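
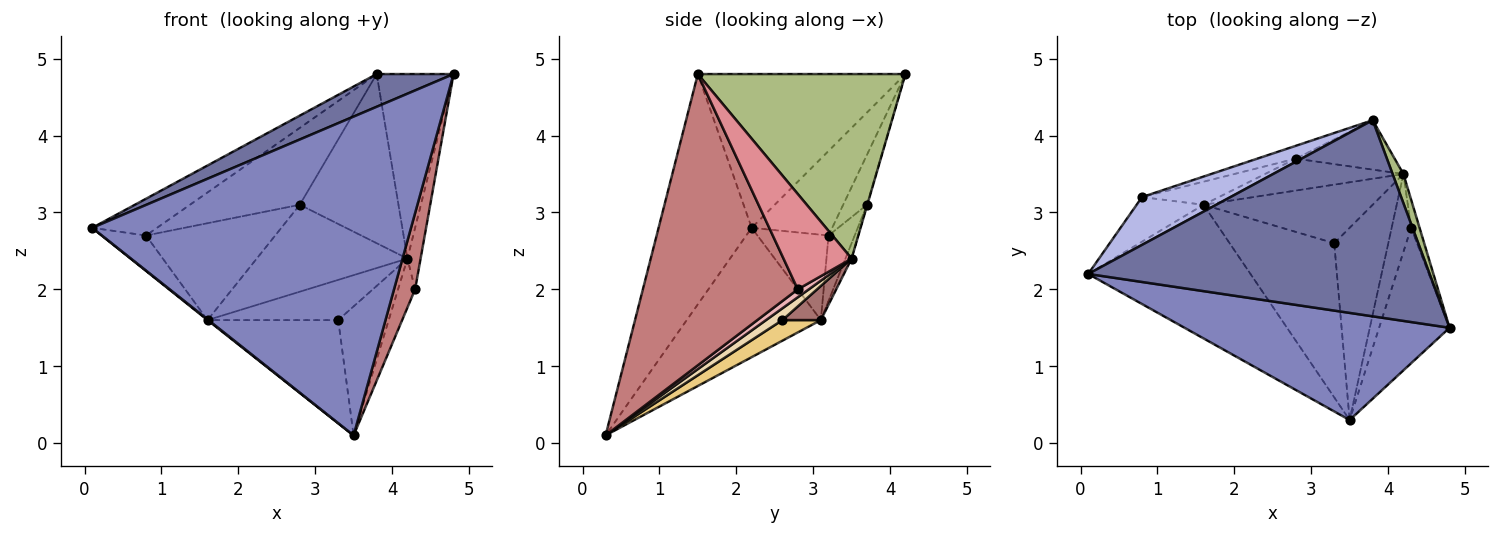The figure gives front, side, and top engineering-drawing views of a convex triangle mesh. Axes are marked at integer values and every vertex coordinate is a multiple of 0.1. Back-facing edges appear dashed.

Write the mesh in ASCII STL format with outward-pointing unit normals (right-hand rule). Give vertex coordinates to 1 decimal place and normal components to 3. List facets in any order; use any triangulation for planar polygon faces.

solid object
 facet normal -0.406 -0.150 0.901
  outer loop
   vertex 3.8 4.2 4.8
   vertex 0.1 2.2 2.8
   vertex 4.8 1.5 4.8
  endloop
 endfacet
 facet normal -0.267 -0.914 0.307
  outer loop
   vertex 3.5 0.3 0.1
   vertex 4.8 1.5 4.8
   vertex 0.1 2.2 2.8
  endloop
 endfacet
 facet normal -0.623 -0.004 -0.782
  outer loop
   vertex 1.6 3.1 1.6
   vertex 3.5 0.3 0.1
   vertex 0.1 2.2 2.8
  endloop
 endfacet
 facet normal -0.604 0.486 0.632
  outer loop
   vertex 0.8 3.2 2.7
   vertex 0.1 2.2 2.8
   vertex 3.8 4.2 4.8
  endloop
 endfacet
 facet normal -0.707 0.439 -0.554
  outer loop
   vertex 0.8 3.2 2.7
   vertex 1.6 3.1 1.6
   vertex 0.1 2.2 2.8
  endloop
 endfacet
 facet normal 0.936 0.347 0.055
  outer loop
   vertex 4.2 3.5 2.4
   vertex 3.8 4.2 4.8
   vertex 4.8 1.5 4.8
  endloop
 endfacet
 facet normal -0.003 0.960 -0.280
  outer loop
   vertex 2.8 3.7 3.1
   vertex 3.8 4.2 4.8
   vertex 4.2 3.5 2.4
  endloop
 endfacet
 facet normal -0.038 0.938 -0.345
  outer loop
   vertex 2.8 3.7 3.1
   vertex 4.2 3.5 2.4
   vertex 1.6 3.1 1.6
  endloop
 endfacet
 facet normal -0.209 0.965 -0.161
  outer loop
   vertex 2.8 3.7 3.1
   vertex 0.8 3.2 2.7
   vertex 3.8 4.2 4.8
  endloop
 endfacet
 facet normal -0.193 0.954 -0.227
  outer loop
   vertex 2.8 3.7 3.1
   vertex 1.6 3.1 1.6
   vertex 0.8 3.2 2.7
  endloop
 endfacet
 facet normal 0.161 0.549 -0.820
  outer loop
   vertex 3.3 2.6 1.6
   vertex 3.5 0.3 0.1
   vertex 1.6 3.1 1.6
  endloop
 endfacet
 facet normal 0.178 0.548 -0.817
  outer loop
   vertex 3.3 2.6 1.6
   vertex 4.2 3.5 2.4
   vertex 3.5 0.3 0.1
  endloop
 endfacet
 facet normal 0.164 0.558 -0.813
  outer loop
   vertex 3.3 2.6 1.6
   vertex 1.6 3.1 1.6
   vertex 4.2 3.5 2.4
  endloop
 endfacet
 facet normal 0.964 -0.131 -0.233
  outer loop
   vertex 4.3 2.8 2.0
   vertex 4.8 1.5 4.8
   vertex 3.5 0.3 0.1
  endloop
 endfacet
 facet normal 0.978 0.189 -0.087
  outer loop
   vertex 4.3 2.8 2.0
   vertex 4.2 3.5 2.4
   vertex 4.8 1.5 4.8
  endloop
 endfacet
 facet normal 0.326 0.504 -0.800
  outer loop
   vertex 4.3 2.8 2.0
   vertex 3.5 0.3 0.1
   vertex 4.2 3.5 2.4
  endloop
 endfacet
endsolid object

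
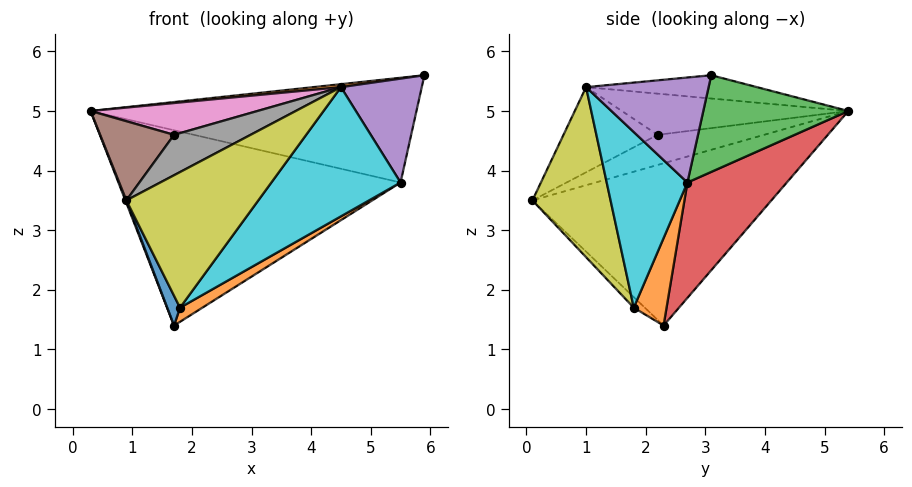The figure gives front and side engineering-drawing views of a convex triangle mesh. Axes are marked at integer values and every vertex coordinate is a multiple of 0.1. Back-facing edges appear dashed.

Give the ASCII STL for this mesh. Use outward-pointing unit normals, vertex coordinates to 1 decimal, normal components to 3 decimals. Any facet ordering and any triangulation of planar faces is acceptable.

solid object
 facet normal -0.933 -0.004 -0.360
  outer loop
   vertex 1.7 2.3 1.4
   vertex 0.9 0.1 3.5
   vertex 0.3 5.4 5.0
  endloop
 endfacet
 facet normal -0.114 -0.019 0.993
  outer loop
   vertex 4.5 1.0 5.4
   vertex 5.9 3.1 5.6
   vertex 0.3 5.4 5.0
  endloop
 endfacet
 facet normal 0.390 0.877 -0.282
  outer loop
   vertex 5.5 2.7 3.8
   vertex 0.3 5.4 5.0
   vertex 5.9 3.1 5.6
  endloop
 endfacet
 facet normal 0.274 0.779 -0.564
  outer loop
   vertex 5.5 2.7 3.8
   vertex 1.7 2.3 1.4
   vertex 0.3 5.4 5.0
  endloop
 endfacet
 facet normal 0.833 -0.549 -0.063
  outer loop
   vertex 5.5 2.7 3.8
   vertex 5.9 3.1 5.6
   vertex 4.5 1.0 5.4
  endloop
 endfacet
 facet normal -0.419 -0.291 0.860
  outer loop
   vertex 1.7 2.2 4.6
   vertex 0.3 5.4 5.0
   vertex 0.9 0.1 3.5
  endloop
 endfacet
 facet normal -0.371 -0.273 0.888
  outer loop
   vertex 1.7 2.2 4.6
   vertex 4.5 1.0 5.4
   vertex 0.3 5.4 5.0
  endloop
 endfacet
 facet normal -0.382 -0.311 0.871
  outer loop
   vertex 1.7 2.2 4.6
   vertex 0.9 0.1 3.5
   vertex 4.5 1.0 5.4
  endloop
 endfacet
 facet normal 0.445 -0.751 -0.487
  outer loop
   vertex 1.8 1.8 1.7
   vertex 4.5 1.0 5.4
   vertex 0.9 0.1 3.5
  endloop
 endfacet
 facet normal 0.460 -0.737 -0.495
  outer loop
   vertex 1.8 1.8 1.7
   vertex 5.5 2.7 3.8
   vertex 4.5 1.0 5.4
  endloop
 endfacet
 facet normal -0.454 -0.523 -0.721
  outer loop
   vertex 1.8 1.8 1.7
   vertex 0.9 0.1 3.5
   vertex 1.7 2.3 1.4
  endloop
 endfacet
 facet normal 0.525 -0.358 -0.772
  outer loop
   vertex 1.8 1.8 1.7
   vertex 1.7 2.3 1.4
   vertex 5.5 2.7 3.8
  endloop
 endfacet
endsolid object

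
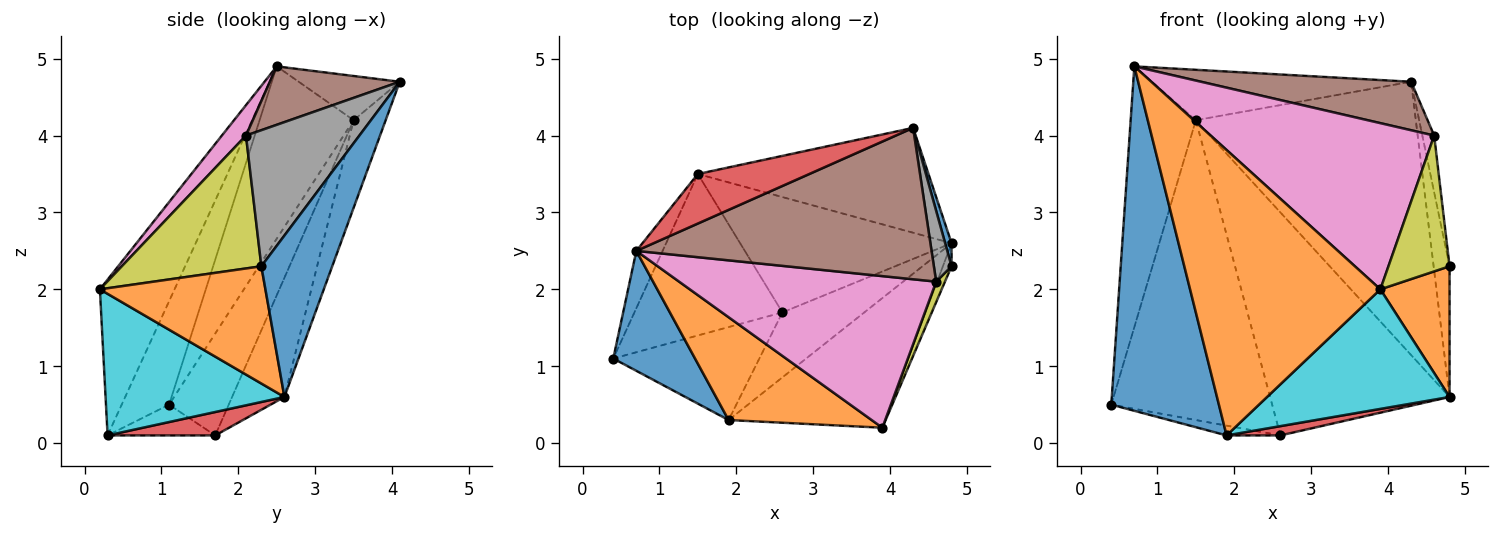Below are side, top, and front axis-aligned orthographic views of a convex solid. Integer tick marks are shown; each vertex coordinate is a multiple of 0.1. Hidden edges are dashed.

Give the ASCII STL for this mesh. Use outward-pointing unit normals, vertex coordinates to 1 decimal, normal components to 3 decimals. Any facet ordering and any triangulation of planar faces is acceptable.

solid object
 facet normal 0.975 0.219 0.039
  outer loop
   vertex 4.8 2.6 0.6
   vertex 4.3 4.1 4.7
   vertex 4.8 2.3 2.3
  endloop
 endfacet
 facet normal 0.920 -0.385 -0.068
  outer loop
   vertex 4.8 2.6 0.6
   vertex 4.8 2.3 2.3
   vertex 3.9 0.2 2.0
  endloop
 endfacet
 facet normal -0.815 0.565 -0.124
  outer loop
   vertex 1.5 3.5 4.2
   vertex 0.4 1.1 0.5
   vertex 0.7 2.5 4.9
  endloop
 endfacet
 facet normal -0.268 0.687 0.675
  outer loop
   vertex 1.5 3.5 4.2
   vertex 0.7 2.5 4.9
   vertex 4.3 4.1 4.7
  endloop
 endfacet
 facet normal -0.135 0.925 -0.355
  outer loop
   vertex 1.5 3.5 4.2
   vertex 4.3 4.1 4.7
   vertex 4.8 2.6 0.6
  endloop
 endfacet
 facet normal 0.185 -0.300 0.936
  outer loop
   vertex 4.6 2.1 4.0
   vertex 4.3 4.1 4.7
   vertex 0.7 2.5 4.9
  endloop
 endfacet
 facet normal 0.079 -0.736 0.672
  outer loop
   vertex 4.6 2.1 4.0
   vertex 0.7 2.5 4.9
   vertex 3.9 0.2 2.0
  endloop
 endfacet
 facet normal 0.986 0.103 0.128
  outer loop
   vertex 4.6 2.1 4.0
   vertex 4.8 2.3 2.3
   vertex 4.3 4.1 4.7
  endloop
 endfacet
 facet normal 0.914 -0.400 0.060
  outer loop
   vertex 4.6 2.1 4.0
   vertex 3.9 0.2 2.0
   vertex 4.8 2.3 2.3
  endloop
 endfacet
 facet normal 0.553 -0.565 -0.612
  outer loop
   vertex 1.9 0.3 0.1
   vertex 4.8 2.6 0.6
   vertex 3.9 0.2 2.0
  endloop
 endfacet
 facet normal -0.384 -0.872 0.304
  outer loop
   vertex 1.9 0.3 0.1
   vertex 0.7 2.5 4.9
   vertex 0.4 1.1 0.5
  endloop
 endfacet
 facet normal -0.346 -0.883 0.318
  outer loop
   vertex 1.9 0.3 0.1
   vertex 3.9 0.2 2.0
   vertex 0.7 2.5 4.9
  endloop
 endfacet
 facet normal -0.205 0.102 -0.973
  outer loop
   vertex 2.6 1.7 0.1
   vertex 1.9 0.3 0.1
   vertex 0.4 1.1 0.5
  endloop
 endfacet
 facet normal 0.272 -0.136 -0.953
  outer loop
   vertex 2.6 1.7 0.1
   vertex 4.8 2.6 0.6
   vertex 1.9 0.3 0.1
  endloop
 endfacet
 facet normal -0.310 0.837 -0.451
  outer loop
   vertex 2.6 1.7 0.1
   vertex 0.4 1.1 0.5
   vertex 1.5 3.5 4.2
  endloop
 endfacet
 facet normal -0.251 0.860 -0.445
  outer loop
   vertex 2.6 1.7 0.1
   vertex 1.5 3.5 4.2
   vertex 4.8 2.6 0.6
  endloop
 endfacet
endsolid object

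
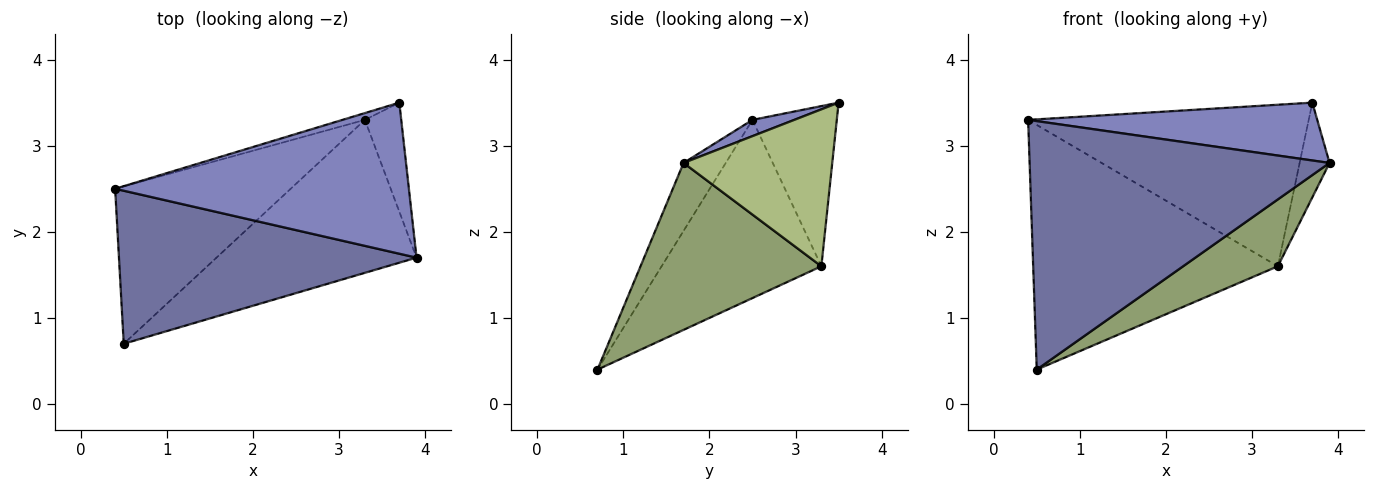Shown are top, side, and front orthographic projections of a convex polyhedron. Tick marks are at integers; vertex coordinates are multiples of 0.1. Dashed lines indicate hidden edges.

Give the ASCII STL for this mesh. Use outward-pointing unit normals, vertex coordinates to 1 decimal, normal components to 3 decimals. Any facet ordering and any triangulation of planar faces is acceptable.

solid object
 facet normal -0.119 -0.845 0.521
  outer loop
   vertex 0.5 0.7 0.4
   vertex 3.9 1.7 2.8
   vertex 0.4 2.5 3.3
  endloop
 endfacet
 facet normal 0.052 -0.357 0.933
  outer loop
   vertex 3.7 3.5 3.5
   vertex 0.4 2.5 3.3
   vertex 3.9 1.7 2.8
  endloop
 endfacet
 facet normal -0.481 0.737 -0.474
  outer loop
   vertex 3.3 3.3 1.6
   vertex 0.5 0.7 0.4
   vertex 0.4 2.5 3.3
  endloop
 endfacet
 facet normal -0.288 0.957 -0.040
  outer loop
   vertex 3.3 3.3 1.6
   vertex 0.4 2.5 3.3
   vertex 3.7 3.5 3.5
  endloop
 endfacet
 facet normal 0.607 -0.318 -0.728
  outer loop
   vertex 3.3 3.3 1.6
   vertex 3.9 1.7 2.8
   vertex 0.5 0.7 0.4
  endloop
 endfacet
 facet normal 0.956 0.192 -0.222
  outer loop
   vertex 3.3 3.3 1.6
   vertex 3.7 3.5 3.5
   vertex 3.9 1.7 2.8
  endloop
 endfacet
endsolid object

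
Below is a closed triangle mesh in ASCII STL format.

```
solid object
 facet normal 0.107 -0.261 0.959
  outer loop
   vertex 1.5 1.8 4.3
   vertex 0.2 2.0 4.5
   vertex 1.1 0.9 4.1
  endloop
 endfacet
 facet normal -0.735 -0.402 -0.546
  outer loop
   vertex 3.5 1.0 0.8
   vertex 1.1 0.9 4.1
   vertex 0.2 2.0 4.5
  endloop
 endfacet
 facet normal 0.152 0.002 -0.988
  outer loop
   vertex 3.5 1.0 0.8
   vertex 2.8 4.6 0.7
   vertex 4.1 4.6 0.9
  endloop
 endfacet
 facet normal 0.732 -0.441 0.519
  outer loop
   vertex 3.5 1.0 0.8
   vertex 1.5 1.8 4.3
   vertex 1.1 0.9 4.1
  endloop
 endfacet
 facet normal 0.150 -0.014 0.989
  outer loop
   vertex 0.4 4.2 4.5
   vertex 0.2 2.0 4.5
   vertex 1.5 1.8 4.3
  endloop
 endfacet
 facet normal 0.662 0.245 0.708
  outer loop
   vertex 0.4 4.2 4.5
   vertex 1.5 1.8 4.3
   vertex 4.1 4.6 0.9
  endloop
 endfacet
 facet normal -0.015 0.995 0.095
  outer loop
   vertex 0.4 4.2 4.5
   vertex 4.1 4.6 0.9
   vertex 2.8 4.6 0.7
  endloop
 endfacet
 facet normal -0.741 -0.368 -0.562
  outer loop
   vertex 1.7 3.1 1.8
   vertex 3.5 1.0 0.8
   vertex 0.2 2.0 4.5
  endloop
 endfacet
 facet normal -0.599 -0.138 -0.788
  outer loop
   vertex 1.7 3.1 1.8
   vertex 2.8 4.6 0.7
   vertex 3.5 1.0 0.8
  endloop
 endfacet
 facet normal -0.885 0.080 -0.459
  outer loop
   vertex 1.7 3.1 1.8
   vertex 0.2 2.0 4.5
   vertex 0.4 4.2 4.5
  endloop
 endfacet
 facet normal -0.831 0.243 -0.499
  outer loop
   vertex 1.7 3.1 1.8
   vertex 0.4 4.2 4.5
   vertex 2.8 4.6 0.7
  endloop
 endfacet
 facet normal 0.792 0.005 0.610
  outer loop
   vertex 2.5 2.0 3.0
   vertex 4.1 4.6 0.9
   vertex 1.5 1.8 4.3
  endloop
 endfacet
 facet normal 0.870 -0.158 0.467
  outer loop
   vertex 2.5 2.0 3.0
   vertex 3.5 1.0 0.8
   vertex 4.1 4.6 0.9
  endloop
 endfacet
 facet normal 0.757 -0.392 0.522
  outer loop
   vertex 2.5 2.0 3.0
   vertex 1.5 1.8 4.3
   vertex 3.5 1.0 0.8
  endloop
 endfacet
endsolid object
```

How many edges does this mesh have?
21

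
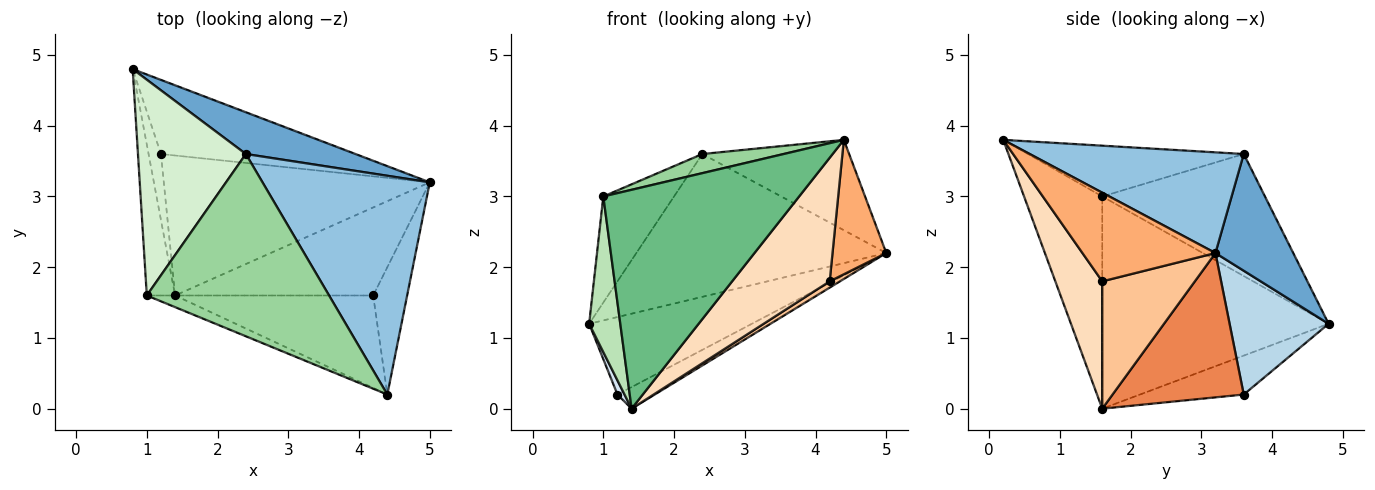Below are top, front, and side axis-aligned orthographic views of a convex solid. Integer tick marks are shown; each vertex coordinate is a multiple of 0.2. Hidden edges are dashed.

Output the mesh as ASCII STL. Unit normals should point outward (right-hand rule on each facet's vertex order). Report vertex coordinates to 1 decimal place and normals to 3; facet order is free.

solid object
 facet normal 0.286 0.920 0.269
  outer loop
   vertex 2.4 3.6 3.6
   vertex 5.0 3.2 2.2
   vertex 0.8 4.8 1.2
  endloop
 endfacet
 facet normal 0.486 0.334 0.808
  outer loop
   vertex 2.4 3.6 3.6
   vertex 4.4 0.2 3.8
   vertex 5.0 3.2 2.2
  endloop
 endfacet
 facet normal 0.403 0.661 -0.633
  outer loop
   vertex 1.2 3.6 0.2
   vertex 0.8 4.8 1.2
   vertex 5.0 3.2 2.2
  endloop
 endfacet
 facet normal -0.951 -0.065 -0.303
  outer loop
   vertex 1.2 3.6 0.2
   vertex 1.4 1.6 0.0
   vertex 0.8 4.8 1.2
  endloop
 endfacet
 facet normal 0.473 0.134 -0.871
  outer loop
   vertex 1.2 3.6 0.2
   vertex 5.0 3.2 2.2
   vertex 1.4 1.6 0.0
  endloop
 endfacet
 facet normal 0.874 -0.353 -0.335
  outer loop
   vertex 4.2 1.6 1.8
   vertex 5.0 3.2 2.2
   vertex 4.4 0.2 3.8
  endloop
 endfacet
 facet normal 0.540 -0.060 -0.840
  outer loop
   vertex 4.2 1.6 1.8
   vertex 1.4 1.6 0.0
   vertex 5.0 3.2 2.2
  endloop
 endfacet
 facet normal 0.359 -0.747 -0.559
  outer loop
   vertex 4.2 1.6 1.8
   vertex 4.4 0.2 3.8
   vertex 1.4 1.6 0.0
  endloop
 endfacet
 facet normal -0.370 -0.928 -0.049
  outer loop
   vertex 1.0 1.6 3.0
   vertex 1.4 1.6 0.0
   vertex 4.4 0.2 3.8
  endloop
 endfacet
 facet normal -0.267 -0.101 0.958
  outer loop
   vertex 1.0 1.6 3.0
   vertex 4.4 0.2 3.8
   vertex 2.4 3.6 3.6
  endloop
 endfacet
 facet normal -0.982 -0.135 -0.131
  outer loop
   vertex 1.0 1.6 3.0
   vertex 0.8 4.8 1.2
   vertex 1.4 1.6 0.0
  endloop
 endfacet
 facet normal -0.712 0.310 0.630
  outer loop
   vertex 1.0 1.6 3.0
   vertex 2.4 3.6 3.6
   vertex 0.8 4.8 1.2
  endloop
 endfacet
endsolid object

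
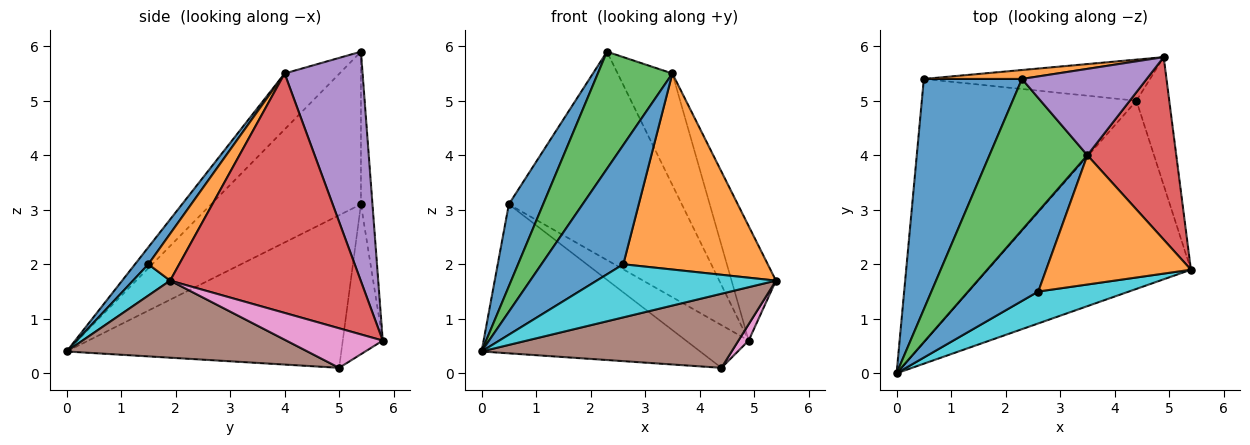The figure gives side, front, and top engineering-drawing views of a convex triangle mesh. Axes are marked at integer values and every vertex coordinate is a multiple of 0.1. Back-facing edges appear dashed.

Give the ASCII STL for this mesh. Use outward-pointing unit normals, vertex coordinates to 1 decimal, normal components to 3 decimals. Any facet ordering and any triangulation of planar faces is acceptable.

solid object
 facet normal -0.826 -0.189 0.531
  outer loop
   vertex 0.5 5.4 3.1
   vertex 0.0 0.0 0.4
   vertex 2.3 5.4 5.9
  endloop
 endfacet
 facet normal -0.066 0.997 0.043
  outer loop
   vertex 0.5 5.4 3.1
   vertex 2.3 5.4 5.9
   vertex 4.9 5.8 0.6
  endloop
 endfacet
 facet normal -0.411 -0.558 0.720
  outer loop
   vertex 3.5 4.0 5.5
   vertex 2.3 5.4 5.9
   vertex 0.0 0.0 0.4
  endloop
 endfacet
 facet normal 0.916 0.213 0.340
  outer loop
   vertex 3.5 4.0 5.5
   vertex 5.4 1.9 1.7
   vertex 4.9 5.8 0.6
  endloop
 endfacet
 facet normal 0.748 0.525 0.406
  outer loop
   vertex 3.5 4.0 5.5
   vertex 4.9 5.8 0.6
   vertex 2.3 5.4 5.9
  endloop
 endfacet
 facet normal 0.333 -0.346 -0.877
  outer loop
   vertex 4.4 5.0 0.1
   vertex 5.4 1.9 1.7
   vertex 0.0 0.0 0.4
  endloop
 endfacet
 facet normal 0.767 -0.081 -0.637
  outer loop
   vertex 4.4 5.0 0.1
   vertex 4.9 5.8 0.6
   vertex 5.4 1.9 1.7
  endloop
 endfacet
 facet normal -0.526 0.419 -0.740
  outer loop
   vertex 4.4 5.0 0.1
   vertex 0.0 0.0 0.4
   vertex 0.5 5.4 3.1
  endloop
 endfacet
 facet normal -0.418 0.655 -0.630
  outer loop
   vertex 4.4 5.0 0.1
   vertex 0.5 5.4 3.1
   vertex 4.9 5.8 0.6
  endloop
 endfacet
 facet normal 0.175 -0.844 0.507
  outer loop
   vertex 2.6 1.5 2.0
   vertex 0.0 0.0 0.4
   vertex 5.4 1.9 1.7
  endloop
 endfacet
 facet normal 0.134 -0.822 0.553
  outer loop
   vertex 2.6 1.5 2.0
   vertex 3.5 4.0 5.5
   vertex 0.0 0.0 0.4
  endloop
 endfacet
 facet normal 0.175 -0.822 0.542
  outer loop
   vertex 2.6 1.5 2.0
   vertex 5.4 1.9 1.7
   vertex 3.5 4.0 5.5
  endloop
 endfacet
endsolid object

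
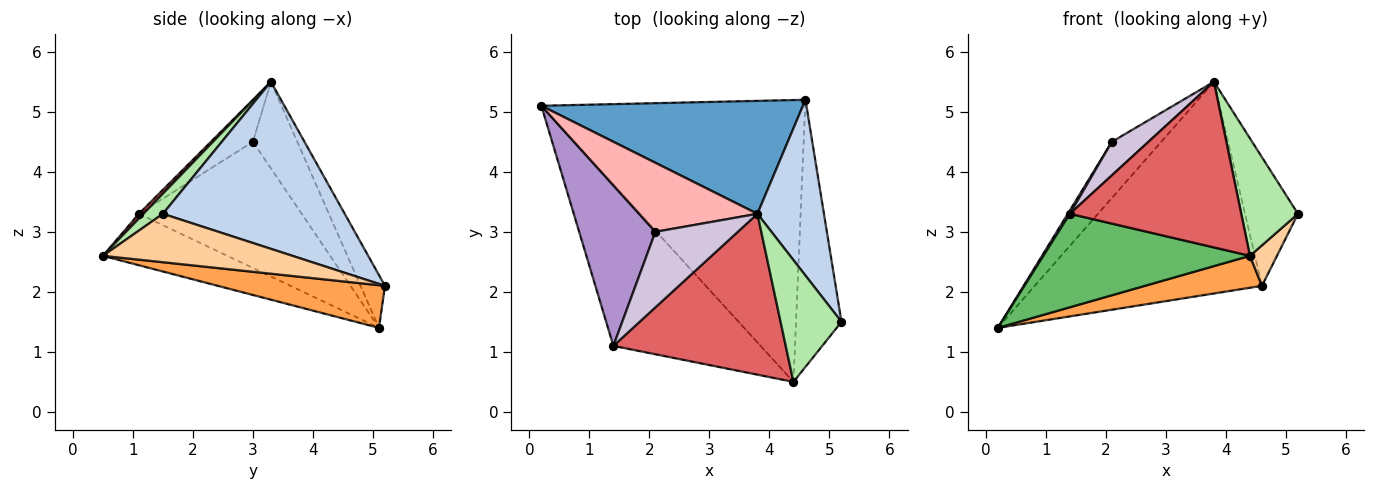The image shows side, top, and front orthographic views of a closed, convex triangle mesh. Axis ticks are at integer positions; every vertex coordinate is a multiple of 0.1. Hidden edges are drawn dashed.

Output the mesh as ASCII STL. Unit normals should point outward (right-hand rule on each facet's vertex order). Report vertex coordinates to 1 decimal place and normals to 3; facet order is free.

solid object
 facet normal -0.095 0.878 0.469
  outer loop
   vertex 3.8 3.3 5.5
   vertex 4.6 5.2 2.1
   vertex 0.2 5.1 1.4
  endloop
 endfacet
 facet normal 0.897 0.261 0.357
  outer loop
   vertex 3.8 3.3 5.5
   vertex 5.2 1.5 3.3
   vertex 4.6 5.2 2.1
  endloop
 endfacet
 facet normal 0.159 -0.111 -0.981
  outer loop
   vertex 4.4 0.5 2.6
   vertex 0.2 5.1 1.4
   vertex 4.6 5.2 2.1
  endloop
 endfacet
 facet normal 0.725 -0.103 -0.681
  outer loop
   vertex 4.4 0.5 2.6
   vertex 4.6 5.2 2.1
   vertex 5.2 1.5 3.3
  endloop
 endfacet
 facet normal -0.289 -0.480 -0.828
  outer loop
   vertex 4.4 0.5 2.6
   vertex 1.4 1.1 3.3
   vertex 0.2 5.1 1.4
  endloop
 endfacet
 facet normal 0.232 -0.675 0.700
  outer loop
   vertex 4.4 0.5 2.6
   vertex 5.2 1.5 3.3
   vertex 3.8 3.3 5.5
  endloop
 endfacet
 facet normal 0.019 -0.717 0.697
  outer loop
   vertex 4.4 0.5 2.6
   vertex 3.8 3.3 5.5
   vertex 1.4 1.1 3.3
  endloop
 endfacet
 facet normal -0.494 0.549 0.674
  outer loop
   vertex 2.1 3.0 4.5
   vertex 3.8 3.3 5.5
   vertex 0.2 5.1 1.4
  endloop
 endfacet
 facet normal -0.856 -0.011 0.517
  outer loop
   vertex 2.1 3.0 4.5
   vertex 0.2 5.1 1.4
   vertex 1.4 1.1 3.3
  endloop
 endfacet
 facet normal -0.422 -0.368 0.828
  outer loop
   vertex 2.1 3.0 4.5
   vertex 1.4 1.1 3.3
   vertex 3.8 3.3 5.5
  endloop
 endfacet
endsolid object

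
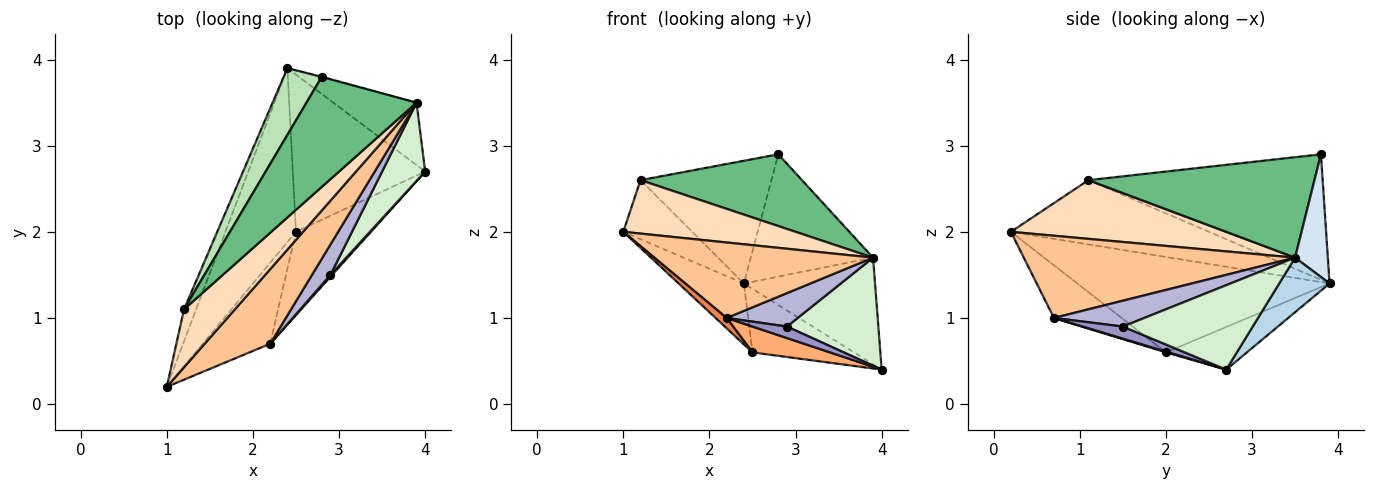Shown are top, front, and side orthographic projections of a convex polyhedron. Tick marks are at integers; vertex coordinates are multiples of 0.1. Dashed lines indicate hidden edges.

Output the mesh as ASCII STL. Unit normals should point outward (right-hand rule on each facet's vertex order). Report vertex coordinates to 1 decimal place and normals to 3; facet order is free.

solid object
 facet normal -0.787 0.204 -0.582
  outer loop
   vertex 2.5 2.0 0.6
   vertex 1.0 0.2 2.0
   vertex 2.4 3.9 1.4
  endloop
 endfacet
 facet normal -0.286 0.359 -0.888
  outer loop
   vertex 2.5 2.0 0.6
   vertex 2.4 3.9 1.4
   vertex 4.0 2.7 0.4
  endloop
 endfacet
 facet normal 0.314 0.819 -0.480
  outer loop
   vertex 3.9 3.5 1.7
   vertex 4.0 2.7 0.4
   vertex 2.4 3.9 1.4
  endloop
 endfacet
 facet normal 0.259 0.966 -0.005
  outer loop
   vertex 3.9 3.5 1.7
   vertex 2.4 3.9 1.4
   vertex 2.8 3.8 2.9
  endloop
 endfacet
 facet normal -0.612 -0.100 -0.784
  outer loop
   vertex 2.2 0.7 1.0
   vertex 1.0 0.2 2.0
   vertex 2.5 2.0 0.6
  endloop
 endfacet
 facet normal 0.011 -0.296 -0.955
  outer loop
   vertex 2.2 0.7 1.0
   vertex 2.5 2.0 0.6
   vertex 4.0 2.7 0.4
  endloop
 endfacet
 facet normal 0.662 -0.533 0.527
  outer loop
   vertex 2.2 0.7 1.0
   vertex 3.9 3.5 1.7
   vertex 1.0 0.2 2.0
  endloop
 endfacet
 facet normal 0.647 -0.517 0.560
  outer loop
   vertex 1.2 1.1 2.6
   vertex 1.0 0.2 2.0
   vertex 3.9 3.5 1.7
  endloop
 endfacet
 facet normal 0.607 -0.434 0.665
  outer loop
   vertex 1.2 1.1 2.6
   vertex 3.9 3.5 1.7
   vertex 2.8 3.8 2.9
  endloop
 endfacet
 facet normal -0.930 0.323 -0.175
  outer loop
   vertex 1.2 1.1 2.6
   vertex 2.4 3.9 1.4
   vertex 1.0 0.2 2.0
  endloop
 endfacet
 facet normal -0.844 0.472 0.256
  outer loop
   vertex 1.2 1.1 2.6
   vertex 2.8 3.8 2.9
   vertex 2.4 3.9 1.4
  endloop
 endfacet
 facet normal 0.755 -0.531 0.385
  outer loop
   vertex 2.9 1.5 0.9
   vertex 4.0 2.7 0.4
   vertex 3.9 3.5 1.7
  endloop
 endfacet
 facet normal 0.755 -0.647 0.108
  outer loop
   vertex 2.9 1.5 0.9
   vertex 2.2 0.7 1.0
   vertex 4.0 2.7 0.4
  endloop
 endfacet
 facet normal 0.686 -0.539 0.490
  outer loop
   vertex 2.9 1.5 0.9
   vertex 3.9 3.5 1.7
   vertex 2.2 0.7 1.0
  endloop
 endfacet
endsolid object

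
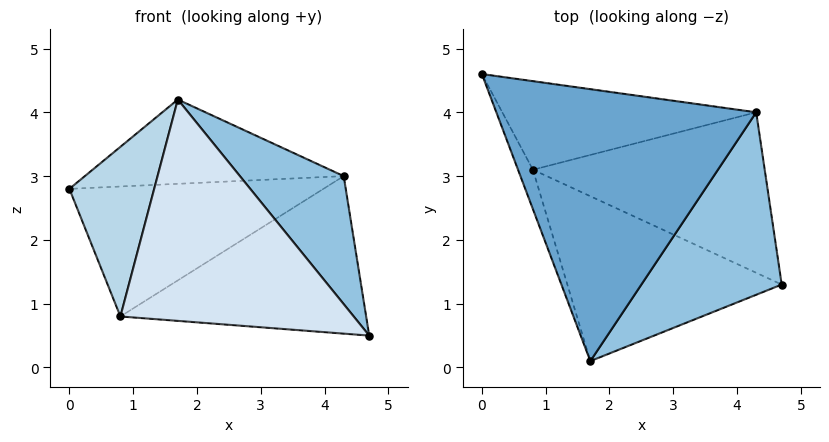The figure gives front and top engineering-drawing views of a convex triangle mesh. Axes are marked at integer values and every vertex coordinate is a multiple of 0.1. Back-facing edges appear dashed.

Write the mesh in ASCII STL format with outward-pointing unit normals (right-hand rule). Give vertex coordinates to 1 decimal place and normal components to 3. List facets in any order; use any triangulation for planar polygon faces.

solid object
 facet normal -0.003 0.296 0.955
  outer loop
   vertex 4.3 4.0 3.0
   vertex 0.0 4.6 2.8
   vertex 1.7 0.1 4.2
  endloop
 endfacet
 facet normal 0.778 -0.361 0.514
  outer loop
   vertex 4.3 4.0 3.0
   vertex 1.7 0.1 4.2
   vertex 4.7 1.3 0.5
  endloop
 endfacet
 facet normal -0.923 -0.376 -0.087
  outer loop
   vertex 0.8 3.1 0.8
   vertex 1.7 0.1 4.2
   vertex 0.0 4.6 2.8
  endloop
 endfacet
 facet normal -0.384 -0.740 -0.552
  outer loop
   vertex 0.8 3.1 0.8
   vertex 4.7 1.3 0.5
   vertex 1.7 0.1 4.2
  endloop
 endfacet
 facet normal 0.140 0.818 -0.558
  outer loop
   vertex 0.8 3.1 0.8
   vertex 0.0 4.6 2.8
   vertex 4.3 4.0 3.0
  endloop
 endfacet
 facet normal 0.259 0.677 -0.689
  outer loop
   vertex 0.8 3.1 0.8
   vertex 4.3 4.0 3.0
   vertex 4.7 1.3 0.5
  endloop
 endfacet
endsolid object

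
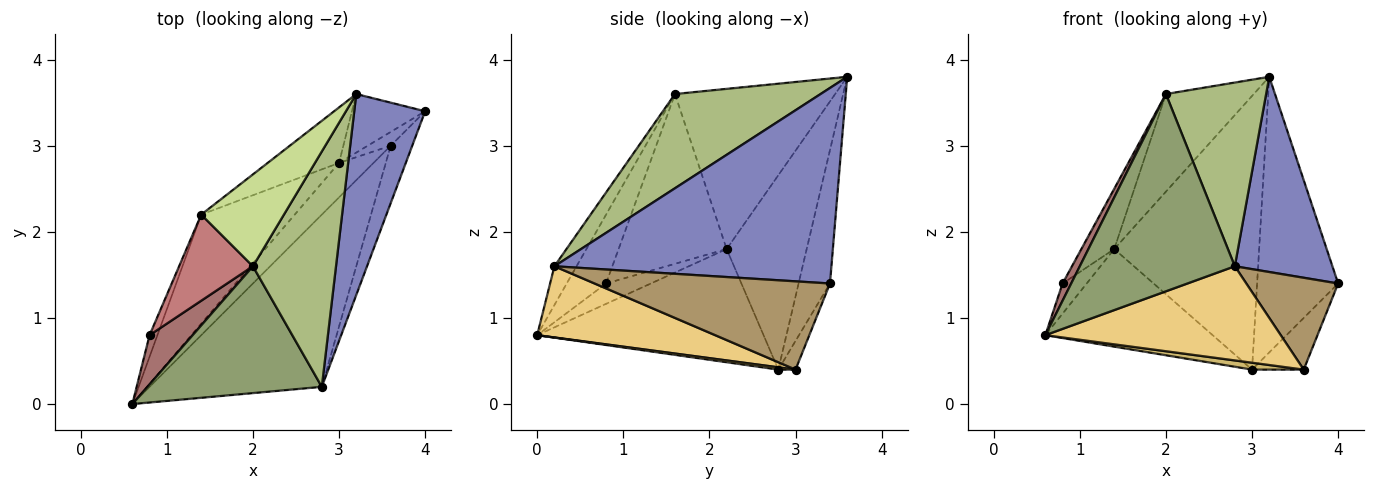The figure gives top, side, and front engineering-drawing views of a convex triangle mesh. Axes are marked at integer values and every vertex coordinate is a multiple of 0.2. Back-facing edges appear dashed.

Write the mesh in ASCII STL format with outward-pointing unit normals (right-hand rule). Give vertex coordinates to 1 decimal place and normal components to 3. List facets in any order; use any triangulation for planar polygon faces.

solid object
 facet normal -0.354 0.915 -0.194
  outer loop
   vertex 3.0 2.8 0.4
   vertex 3.2 3.6 3.8
   vertex 4.0 3.4 1.4
  endloop
 endfacet
 facet normal 0.892 -0.314 0.324
  outer loop
   vertex 2.8 0.2 1.6
   vertex 4.0 3.4 1.4
   vertex 3.2 3.6 3.8
  endloop
 endfacet
 facet normal -0.670 0.495 -0.553
  outer loop
   vertex 1.4 2.2 1.8
   vertex 3.0 2.8 0.4
   vertex 0.6 0.0 0.8
  endloop
 endfacet
 facet normal -0.476 0.862 -0.175
  outer loop
   vertex 1.4 2.2 1.8
   vertex 3.2 3.6 3.8
   vertex 3.0 2.8 0.4
  endloop
 endfacet
 facet normal -0.119 -0.835 0.537
  outer loop
   vertex 2.0 1.6 3.6
   vertex 0.6 0.0 0.8
   vertex 2.8 0.2 1.6
  endloop
 endfacet
 facet normal 0.667 -0.459 0.588
  outer loop
   vertex 2.0 1.6 3.6
   vertex 2.8 0.2 1.6
   vertex 3.2 3.6 3.8
  endloop
 endfacet
 facet normal -0.799 0.438 0.412
  outer loop
   vertex 2.0 1.6 3.6
   vertex 3.2 3.6 3.8
   vertex 1.4 2.2 1.8
  endloop
 endfacet
 facet normal -0.307 0.920 -0.245
  outer loop
   vertex 3.6 3.0 0.4
   vertex 3.0 2.8 0.4
   vertex 4.0 3.4 1.4
  endloop
 endfacet
 facet normal 0.908 -0.355 -0.222
  outer loop
   vertex 3.6 3.0 0.4
   vertex 4.0 3.4 1.4
   vertex 2.8 0.2 1.6
  endloop
 endfacet
 facet normal 0.065 -0.196 -0.978
  outer loop
   vertex 3.6 3.0 0.4
   vertex 0.6 0.0 0.8
   vertex 3.0 2.8 0.4
  endloop
 endfacet
 facet normal 0.341 -0.451 -0.825
  outer loop
   vertex 3.6 3.0 0.4
   vertex 2.8 0.2 1.6
   vertex 0.6 0.0 0.8
  endloop
 endfacet
 facet normal -0.834 0.449 -0.321
  outer loop
   vertex 0.8 0.8 1.4
   vertex 1.4 2.2 1.8
   vertex 0.6 0.0 0.8
  endloop
 endfacet
 facet normal -0.834 -0.182 0.521
  outer loop
   vertex 0.8 0.8 1.4
   vertex 0.6 0.0 0.8
   vertex 2.0 1.6 3.6
  endloop
 endfacet
 facet normal -0.883 0.269 0.384
  outer loop
   vertex 0.8 0.8 1.4
   vertex 2.0 1.6 3.6
   vertex 1.4 2.2 1.8
  endloop
 endfacet
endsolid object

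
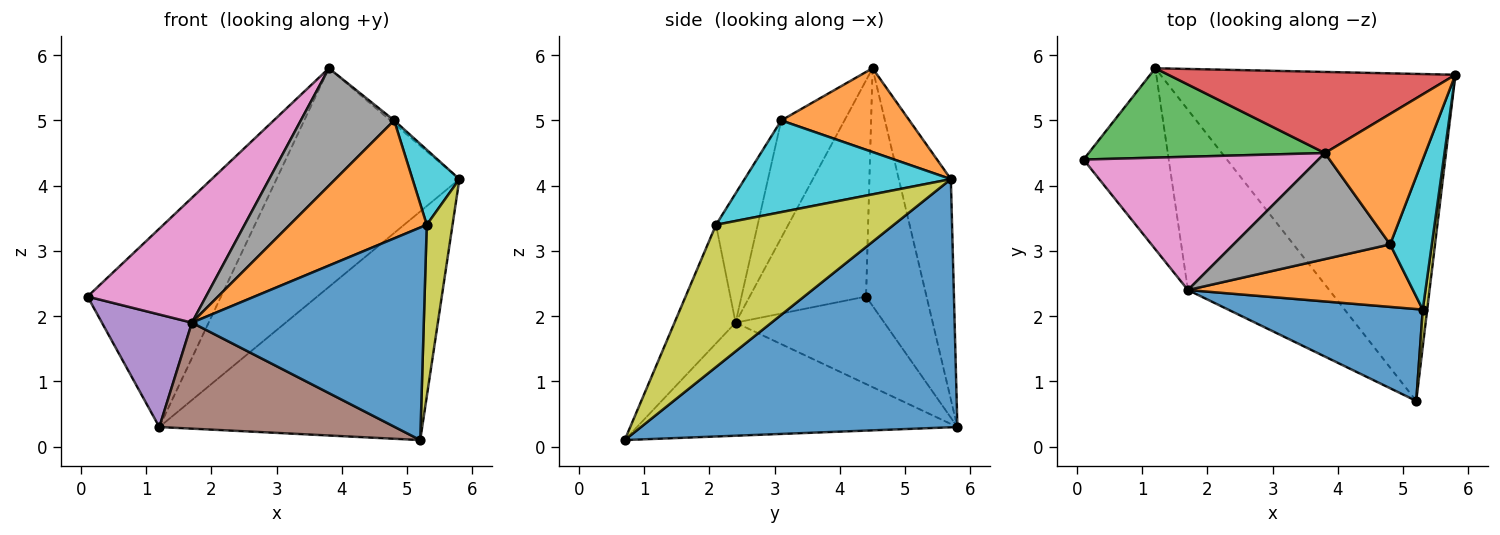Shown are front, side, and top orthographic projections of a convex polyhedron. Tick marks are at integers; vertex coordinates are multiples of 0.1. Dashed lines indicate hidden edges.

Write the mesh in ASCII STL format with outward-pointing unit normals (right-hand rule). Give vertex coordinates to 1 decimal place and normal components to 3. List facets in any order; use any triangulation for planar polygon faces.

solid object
 facet normal 0.568 0.472 -0.675
  outer loop
   vertex 1.2 5.8 0.3
   vertex 5.8 5.7 4.1
   vertex 5.2 0.7 0.1
  endloop
 endfacet
 facet normal 0.641 0.019 0.767
  outer loop
   vertex 3.8 4.5 5.8
   vertex 4.8 3.1 5.0
   vertex 5.8 5.7 4.1
  endloop
 endfacet
 facet normal -0.382 0.843 0.380
  outer loop
   vertex 3.8 4.5 5.8
   vertex 1.2 5.8 0.3
   vertex 0.1 4.4 2.3
  endloop
 endfacet
 facet normal -0.258 0.906 0.336
  outer loop
   vertex 3.8 4.5 5.8
   vertex 5.8 5.7 4.1
   vertex 1.2 5.8 0.3
  endloop
 endfacet
 facet normal -0.657 -0.398 -0.640
  outer loop
   vertex 1.7 2.4 1.9
   vertex 0.1 4.4 2.3
   vertex 1.2 5.8 0.3
  endloop
 endfacet
 facet normal -0.568 -0.417 -0.710
  outer loop
   vertex 1.7 2.4 1.9
   vertex 1.2 5.8 0.3
   vertex 5.2 0.7 0.1
  endloop
 endfacet
 facet normal -0.558 -0.567 0.606
  outer loop
   vertex 1.7 2.4 1.9
   vertex 3.8 4.5 5.8
   vertex 0.1 4.4 2.3
  endloop
 endfacet
 facet normal -0.449 -0.663 0.599
  outer loop
   vertex 1.7 2.4 1.9
   vertex 4.8 3.1 5.0
   vertex 3.8 4.5 5.8
  endloop
 endfacet
 facet normal 0.989 -0.143 0.031
  outer loop
   vertex 5.3 2.1 3.4
   vertex 5.2 0.7 0.1
   vertex 5.8 5.7 4.1
  endloop
 endfacet
 facet normal 0.891 -0.203 0.405
  outer loop
   vertex 5.3 2.1 3.4
   vertex 5.8 5.7 4.1
   vertex 4.8 3.1 5.0
  endloop
 endfacet
 facet normal -0.235 -0.892 0.386
  outer loop
   vertex 5.3 2.1 3.4
   vertex 1.7 2.4 1.9
   vertex 5.2 0.7 0.1
  endloop
 endfacet
 facet normal -0.260 -0.853 0.452
  outer loop
   vertex 5.3 2.1 3.4
   vertex 4.8 3.1 5.0
   vertex 1.7 2.4 1.9
  endloop
 endfacet
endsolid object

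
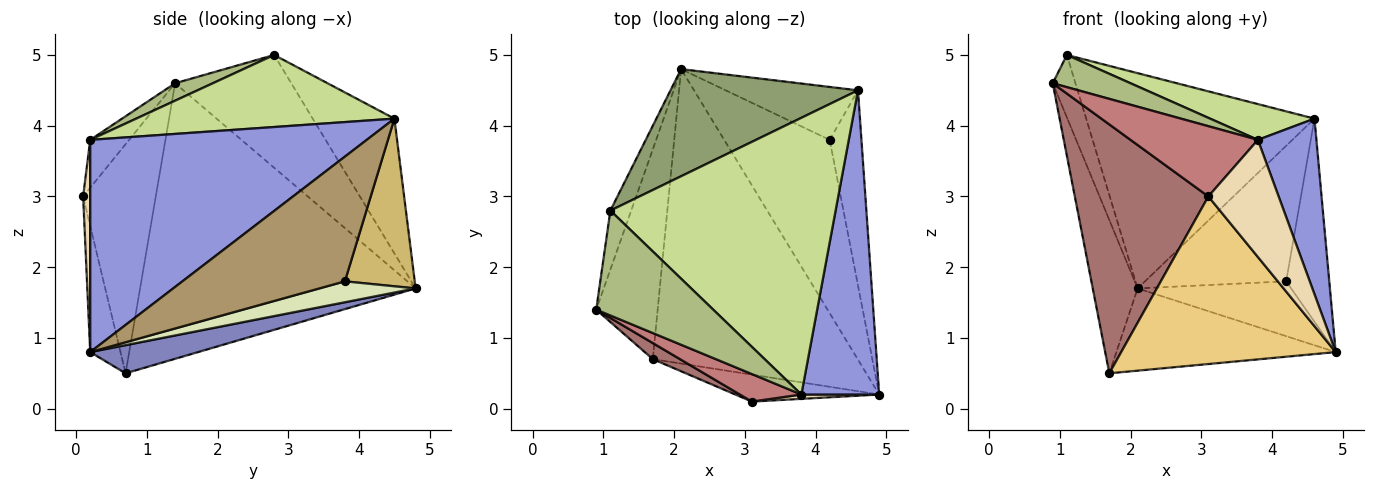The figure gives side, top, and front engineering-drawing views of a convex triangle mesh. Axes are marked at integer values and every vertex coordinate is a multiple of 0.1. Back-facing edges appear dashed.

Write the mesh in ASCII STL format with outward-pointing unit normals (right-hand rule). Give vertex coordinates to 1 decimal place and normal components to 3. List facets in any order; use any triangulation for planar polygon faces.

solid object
 facet normal -0.964 0.157 -0.215
  outer loop
   vertex 1.7 0.7 0.5
   vertex 0.9 1.4 4.6
   vertex 2.1 4.8 1.7
  endloop
 endfacet
 facet normal 0.131 0.267 -0.955
  outer loop
   vertex 1.7 0.7 0.5
   vertex 2.1 4.8 1.7
   vertex 4.9 0.2 0.8
  endloop
 endfacet
 facet normal 0.921 -0.195 0.338
  outer loop
   vertex 3.8 0.2 3.8
   vertex 4.9 0.2 0.8
   vertex 4.6 4.5 4.1
  endloop
 endfacet
 facet normal -0.966 0.189 -0.178
  outer loop
   vertex 1.1 2.8 5.0
   vertex 2.1 4.8 1.7
   vertex 0.9 1.4 4.6
  endloop
 endfacet
 facet normal -0.305 0.853 0.424
  outer loop
   vertex 1.1 2.8 5.0
   vertex 4.6 4.5 4.1
   vertex 2.1 4.8 1.7
  endloop
 endfacet
 facet normal 0.141 -0.291 0.946
  outer loop
   vertex 1.1 2.8 5.0
   vertex 0.9 1.4 4.6
   vertex 3.8 0.2 3.8
  endloop
 endfacet
 facet normal 0.302 -0.122 0.945
  outer loop
   vertex 1.1 2.8 5.0
   vertex 3.8 0.2 3.8
   vertex 4.6 4.5 4.1
  endloop
 endfacet
 facet normal 0.186 0.296 -0.937
  outer loop
   vertex 4.2 3.8 1.8
   vertex 4.9 0.2 0.8
   vertex 2.1 4.8 1.7
  endloop
 endfacet
 facet normal 0.939 0.249 -0.239
  outer loop
   vertex 4.2 3.8 1.8
   vertex 4.6 4.5 4.1
   vertex 4.9 0.2 0.8
  endloop
 endfacet
 facet normal 0.419 0.846 -0.330
  outer loop
   vertex 4.2 3.8 1.8
   vertex 2.1 4.8 1.7
   vertex 4.6 4.5 4.1
  endloop
 endfacet
 facet normal -0.138 -0.978 -0.157
  outer loop
   vertex 3.1 0.1 3.0
   vertex 1.7 0.7 0.5
   vertex 4.9 0.2 0.8
  endloop
 endfacet
 facet normal 0.100 -0.994 0.037
  outer loop
   vertex 3.1 0.1 3.0
   vertex 4.9 0.2 0.8
   vertex 3.8 0.2 3.8
  endloop
 endfacet
 facet normal -0.477 -0.877 0.057
  outer loop
   vertex 3.1 0.1 3.0
   vertex 0.9 1.4 4.6
   vertex 1.7 0.7 0.5
  endloop
 endfacet
 facet normal -0.274 -0.895 0.351
  outer loop
   vertex 3.1 0.1 3.0
   vertex 3.8 0.2 3.8
   vertex 0.9 1.4 4.6
  endloop
 endfacet
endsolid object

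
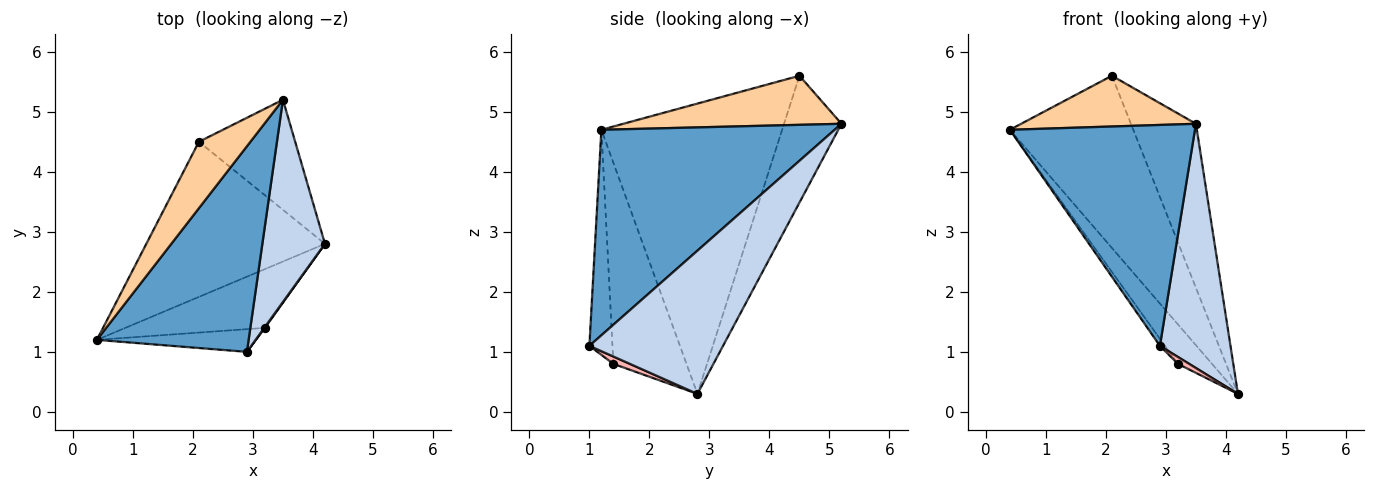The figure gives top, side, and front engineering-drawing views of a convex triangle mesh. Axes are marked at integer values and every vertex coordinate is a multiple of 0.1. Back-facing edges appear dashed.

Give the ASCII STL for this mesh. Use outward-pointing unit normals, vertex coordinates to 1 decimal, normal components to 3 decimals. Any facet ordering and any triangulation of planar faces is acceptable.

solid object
 facet normal 0.678 -0.538 0.501
  outer loop
   vertex 2.9 1.0 1.1
   vertex 3.5 5.2 4.8
   vertex 0.4 1.2 4.7
  endloop
 endfacet
 facet normal 0.825 -0.435 0.361
  outer loop
   vertex 2.9 1.0 1.1
   vertex 4.2 2.8 0.3
   vertex 3.5 5.2 4.8
  endloop
 endfacet
 facet normal -0.736 0.503 -0.453
  outer loop
   vertex 2.1 4.5 5.6
   vertex 4.2 2.8 0.3
   vertex 0.4 1.2 4.7
  endloop
 endfacet
 facet normal 0.604 -0.484 0.633
  outer loop
   vertex 2.1 4.5 5.6
   vertex 0.4 1.2 4.7
   vertex 3.5 5.2 4.8
  endloop
 endfacet
 facet normal -0.591 0.670 -0.449
  outer loop
   vertex 2.1 4.5 5.6
   vertex 3.5 5.2 4.8
   vertex 4.2 2.8 0.3
  endloop
 endfacet
 facet normal -0.767 0.358 -0.532
  outer loop
   vertex 3.2 1.4 0.8
   vertex 0.4 1.2 4.7
   vertex 4.2 2.8 0.3
  endloop
 endfacet
 facet normal -0.804 0.177 -0.568
  outer loop
   vertex 3.2 1.4 0.8
   vertex 2.9 1.0 1.1
   vertex 0.4 1.2 4.7
  endloop
 endfacet
 facet normal 0.824 -0.562 0.075
  outer loop
   vertex 3.2 1.4 0.8
   vertex 4.2 2.8 0.3
   vertex 2.9 1.0 1.1
  endloop
 endfacet
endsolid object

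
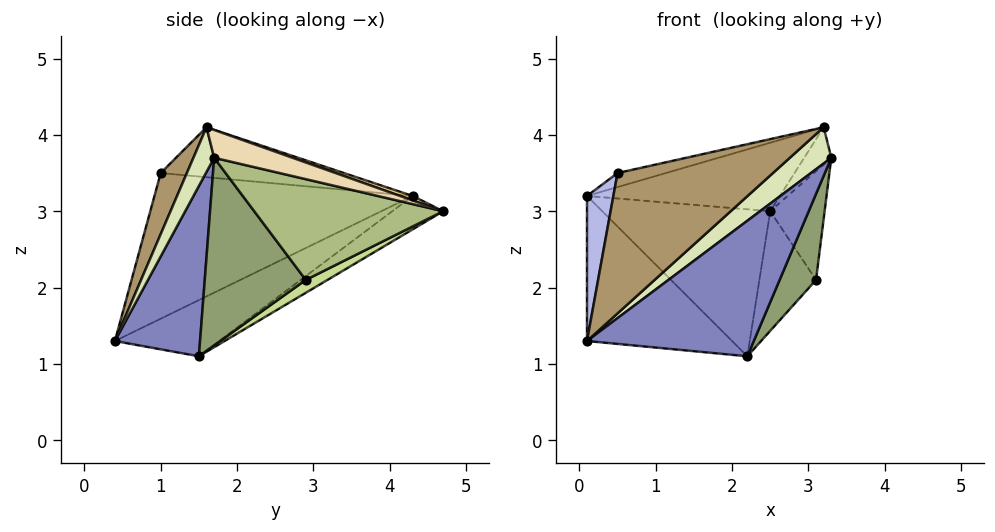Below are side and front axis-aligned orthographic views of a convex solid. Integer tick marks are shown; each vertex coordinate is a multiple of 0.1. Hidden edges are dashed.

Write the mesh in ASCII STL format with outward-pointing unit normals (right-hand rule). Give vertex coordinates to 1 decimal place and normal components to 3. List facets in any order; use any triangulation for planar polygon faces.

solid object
 facet normal -0.300 0.418 -0.857
  outer loop
   vertex 2.2 1.5 1.1
   vertex 0.1 0.4 1.3
   vertex 0.1 4.3 3.2
  endloop
 endfacet
 facet normal 0.451 -0.884 -0.123
  outer loop
   vertex 2.2 1.5 1.1
   vertex 3.3 1.7 3.7
   vertex 0.1 0.4 1.3
  endloop
 endfacet
 facet normal -0.156 0.515 -0.843
  outer loop
   vertex 2.5 4.7 3.0
   vertex 2.2 1.5 1.1
   vertex 0.1 4.3 3.2
  endloop
 endfacet
 facet normal -0.974 -0.099 0.204
  outer loop
   vertex 0.5 1.0 3.5
   vertex 0.1 4.3 3.2
   vertex 0.1 0.4 1.3
  endloop
 endfacet
 facet normal 0.882 -0.318 -0.349
  outer loop
   vertex 3.1 2.9 2.1
   vertex 3.3 1.7 3.7
   vertex 2.2 1.5 1.1
  endloop
 endfacet
 facet normal 0.957 0.276 0.087
  outer loop
   vertex 3.1 2.9 2.1
   vertex 2.5 4.7 3.0
   vertex 3.3 1.7 3.7
  endloop
 endfacet
 facet normal 0.187 0.488 -0.852
  outer loop
   vertex 3.1 2.9 2.1
   vertex 2.2 1.5 1.1
   vertex 2.5 4.7 3.0
  endloop
 endfacet
 facet normal 0.444 -0.889 -0.111
  outer loop
   vertex 3.2 1.6 4.1
   vertex 0.1 0.4 1.3
   vertex 3.3 1.7 3.7
  endloop
 endfacet
 facet normal 0.162 -0.959 0.232
  outer loop
   vertex 3.2 1.6 4.1
   vertex 0.5 1.0 3.5
   vertex 0.1 0.4 1.3
  endloop
 endfacet
 facet normal -0.229 0.061 0.971
  outer loop
   vertex 3.2 1.6 4.1
   vertex 0.1 4.3 3.2
   vertex 0.5 1.0 3.5
  endloop
 endfacet
 facet normal 0.022 0.339 0.941
  outer loop
   vertex 3.2 1.6 4.1
   vertex 2.5 4.7 3.0
   vertex 0.1 4.3 3.2
  endloop
 endfacet
 facet normal 0.901 0.311 0.303
  outer loop
   vertex 3.2 1.6 4.1
   vertex 3.3 1.7 3.7
   vertex 2.5 4.7 3.0
  endloop
 endfacet
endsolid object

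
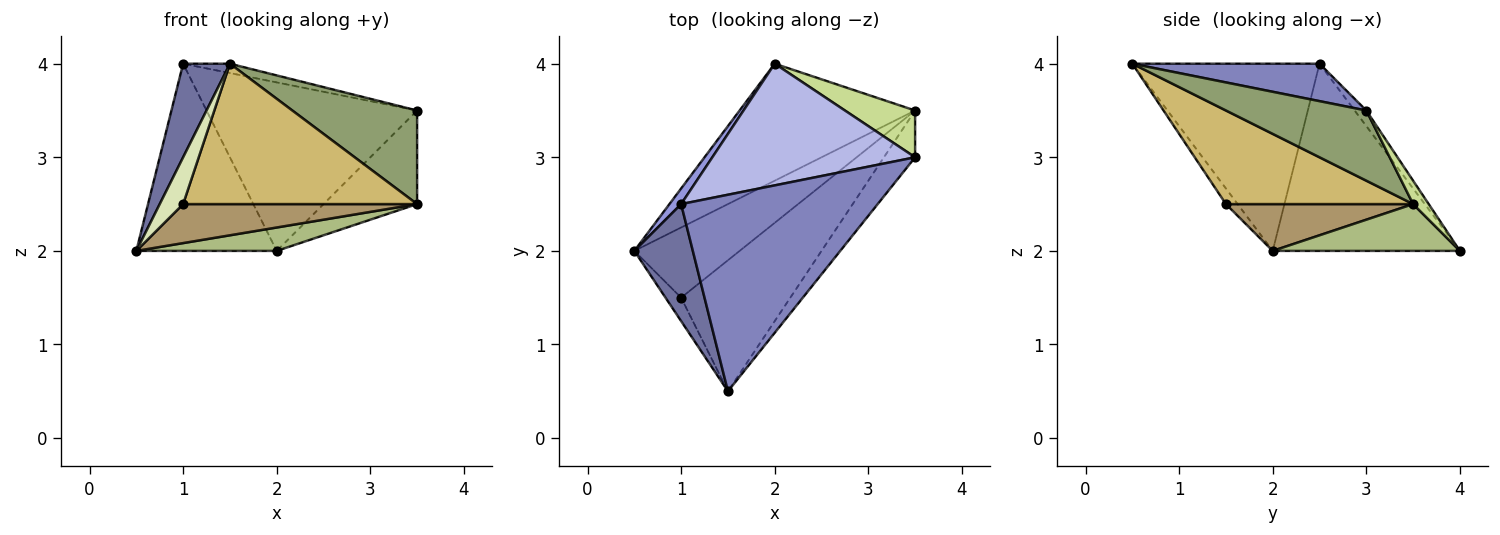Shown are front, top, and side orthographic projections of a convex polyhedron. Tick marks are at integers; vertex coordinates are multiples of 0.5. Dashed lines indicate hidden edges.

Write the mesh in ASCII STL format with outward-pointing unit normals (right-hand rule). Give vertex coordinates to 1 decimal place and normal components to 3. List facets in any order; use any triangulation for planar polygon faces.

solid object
 facet normal -0.928 -0.232 0.290
  outer loop
   vertex 1.0 2.5 4.0
   vertex 0.5 2.0 2.0
   vertex 1.5 0.5 4.0
  endloop
 endfacet
 facet normal 0.187 0.047 0.981
  outer loop
   vertex 1.0 2.5 4.0
   vertex 1.5 0.5 4.0
   vertex 3.5 3.0 3.5
  endloop
 endfacet
 facet normal -0.799 0.599 0.050
  outer loop
   vertex 2.0 4.0 2.0
   vertex 0.5 2.0 2.0
   vertex 1.0 2.5 4.0
  endloop
 endfacet
 facet normal -0.045 0.810 0.585
  outer loop
   vertex 2.0 4.0 2.0
   vertex 1.0 2.5 4.0
   vertex 3.5 3.0 3.5
  endloop
 endfacet
 facet normal 0.709 -0.630 -0.315
  outer loop
   vertex 3.5 3.5 2.5
   vertex 3.5 3.0 3.5
   vertex 1.5 0.5 4.0
  endloop
 endfacet
 facet normal 0.253 -0.190 -0.949
  outer loop
   vertex 3.5 3.5 2.5
   vertex 0.5 2.0 2.0
   vertex 2.0 4.0 2.0
  endloop
 endfacet
 facet normal 0.147 0.885 0.442
  outer loop
   vertex 3.5 3.5 2.5
   vertex 2.0 4.0 2.0
   vertex 3.5 3.0 3.5
  endloop
 endfacet
 facet normal -0.408 -0.816 -0.408
  outer loop
   vertex 1.0 1.5 2.5
   vertex 1.5 0.5 4.0
   vertex 0.5 2.0 2.0
  endloop
 endfacet
 facet normal 0.362 -0.453 -0.815
  outer loop
   vertex 1.0 1.5 2.5
   vertex 0.5 2.0 2.0
   vertex 3.5 3.5 2.5
  endloop
 endfacet
 facet normal 0.505 -0.631 -0.589
  outer loop
   vertex 1.0 1.5 2.5
   vertex 3.5 3.5 2.5
   vertex 1.5 0.5 4.0
  endloop
 endfacet
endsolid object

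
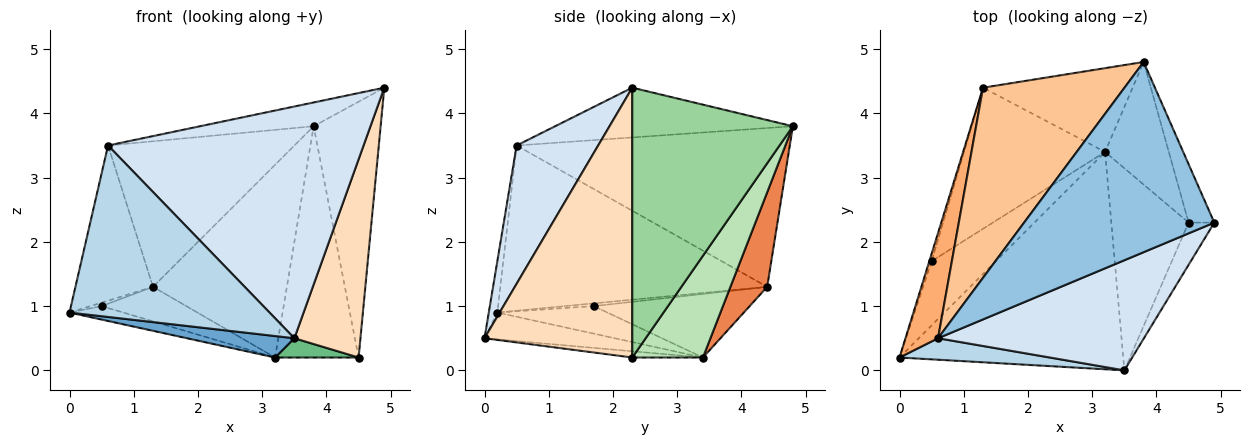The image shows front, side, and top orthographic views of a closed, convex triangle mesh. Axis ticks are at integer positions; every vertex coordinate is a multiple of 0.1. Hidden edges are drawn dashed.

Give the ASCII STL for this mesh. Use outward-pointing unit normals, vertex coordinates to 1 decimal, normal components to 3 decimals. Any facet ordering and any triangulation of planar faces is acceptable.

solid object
 facet normal -0.119 -0.098 -0.988
  outer loop
   vertex 3.5 0.0 0.5
   vertex 0.0 0.2 0.9
   vertex 3.2 3.4 0.2
  endloop
 endfacet
 facet normal -0.251 0.120 0.960
  outer loop
   vertex 0.6 0.5 3.5
   vertex 4.9 2.3 4.4
   vertex 3.8 4.8 3.8
  endloop
 endfacet
 facet normal -0.042 -0.991 0.124
  outer loop
   vertex 0.6 0.5 3.5
   vertex 0.0 0.2 0.9
   vertex 3.5 0.0 0.5
  endloop
 endfacet
 facet normal 0.277 -0.868 0.412
  outer loop
   vertex 0.6 0.5 3.5
   vertex 3.5 0.0 0.5
   vertex 4.9 2.3 4.4
  endloop
 endfacet
 facet normal 0.244 0.889 -0.387
  outer loop
   vertex 1.3 4.4 1.3
   vertex 3.8 4.8 3.8
   vertex 3.2 3.4 0.2
  endloop
 endfacet
 facet normal -0.943 0.274 0.186
  outer loop
   vertex 1.3 4.4 1.3
   vertex 0.0 0.2 0.9
   vertex 0.6 0.5 3.5
  endloop
 endfacet
 facet normal -0.665 0.454 0.593
  outer loop
   vertex 1.3 4.4 1.3
   vertex 0.6 0.5 3.5
   vertex 3.8 4.8 3.8
  endloop
 endfacet
 facet normal 0.909 -0.407 -0.087
  outer loop
   vertex 4.5 2.3 0.2
   vertex 4.9 2.3 4.4
   vertex 3.5 0.0 0.5
  endloop
 endfacet
 facet normal -0.080 -0.095 -0.992
  outer loop
   vertex 4.5 2.3 0.2
   vertex 3.5 0.0 0.5
   vertex 3.2 3.4 0.2
  endloop
 endfacet
 facet normal 0.919 0.384 -0.088
  outer loop
   vertex 4.5 2.3 0.2
   vertex 3.8 4.8 3.8
   vertex 4.9 2.3 4.4
  endloop
 endfacet
 facet normal 0.599 0.708 -0.375
  outer loop
   vertex 4.5 2.3 0.2
   vertex 3.2 3.4 0.2
   vertex 3.8 4.8 3.8
  endloop
 endfacet
 facet normal -0.386 0.189 -0.903
  outer loop
   vertex 0.5 1.7 1.0
   vertex 3.2 3.4 0.2
   vertex 0.0 0.2 0.9
  endloop
 endfacet
 facet normal -0.736 0.286 -0.613
  outer loop
   vertex 0.5 1.7 1.0
   vertex 0.0 0.2 0.9
   vertex 1.3 4.4 1.3
  endloop
 endfacet
 facet normal -0.401 0.218 -0.890
  outer loop
   vertex 0.5 1.7 1.0
   vertex 1.3 4.4 1.3
   vertex 3.2 3.4 0.2
  endloop
 endfacet
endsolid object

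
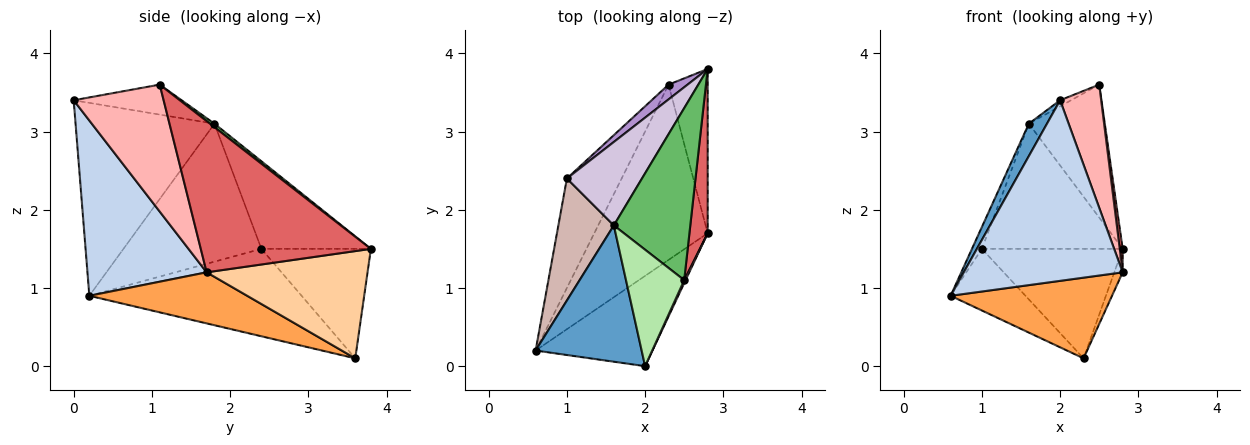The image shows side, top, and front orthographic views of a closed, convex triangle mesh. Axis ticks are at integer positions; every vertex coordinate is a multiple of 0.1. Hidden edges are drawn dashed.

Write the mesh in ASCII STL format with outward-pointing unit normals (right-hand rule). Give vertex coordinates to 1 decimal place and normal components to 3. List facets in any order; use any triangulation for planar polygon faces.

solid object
 facet normal -0.871 -0.114 0.478
  outer loop
   vertex 1.6 1.8 3.1
   vertex 0.6 0.2 0.9
   vertex 2.0 0.0 3.4
  endloop
 endfacet
 facet normal 0.557 -0.743 -0.371
  outer loop
   vertex 2.8 1.7 1.2
   vertex 2.0 0.0 3.4
   vertex 0.6 0.2 0.9
  endloop
 endfacet
 facet normal 0.379 -0.387 -0.841
  outer loop
   vertex 2.8 1.7 1.2
   vertex 0.6 0.2 0.9
   vertex 2.3 3.6 0.1
  endloop
 endfacet
 facet normal 0.938 0.049 -0.342
  outer loop
   vertex 2.8 1.7 1.2
   vertex 2.3 3.6 0.1
   vertex 2.8 3.8 1.5
  endloop
 endfacet
 facet normal 0.036 0.611 0.791
  outer loop
   vertex 2.5 1.1 3.6
   vertex 2.8 3.8 1.5
   vertex 1.6 1.8 3.1
  endloop
 endfacet
 facet normal -0.457 0.046 0.888
  outer loop
   vertex 2.5 1.1 3.6
   vertex 1.6 1.8 3.1
   vertex 2.0 0.0 3.4
  endloop
 endfacet
 facet normal 0.993 -0.017 0.120
  outer loop
   vertex 2.5 1.1 3.6
   vertex 2.8 1.7 1.2
   vertex 2.8 3.8 1.5
  endloop
 endfacet
 facet normal 0.910 -0.415 0.010
  outer loop
   vertex 2.5 1.1 3.6
   vertex 2.0 0.0 3.4
   vertex 2.8 1.7 1.2
  endloop
 endfacet
 facet normal -0.610 0.785 0.106
  outer loop
   vertex 1.0 2.4 1.5
   vertex 2.8 3.8 1.5
   vertex 2.3 3.6 0.1
  endloop
 endfacet
 facet normal -0.543 0.699 0.466
  outer loop
   vertex 1.0 2.4 1.5
   vertex 1.6 1.8 3.1
   vertex 2.8 3.8 1.5
  endloop
 endfacet
 facet normal -0.812 0.286 -0.509
  outer loop
   vertex 1.0 2.4 1.5
   vertex 2.3 3.6 0.1
   vertex 0.6 0.2 0.9
  endloop
 endfacet
 facet normal -0.926 0.067 0.372
  outer loop
   vertex 1.0 2.4 1.5
   vertex 0.6 0.2 0.9
   vertex 1.6 1.8 3.1
  endloop
 endfacet
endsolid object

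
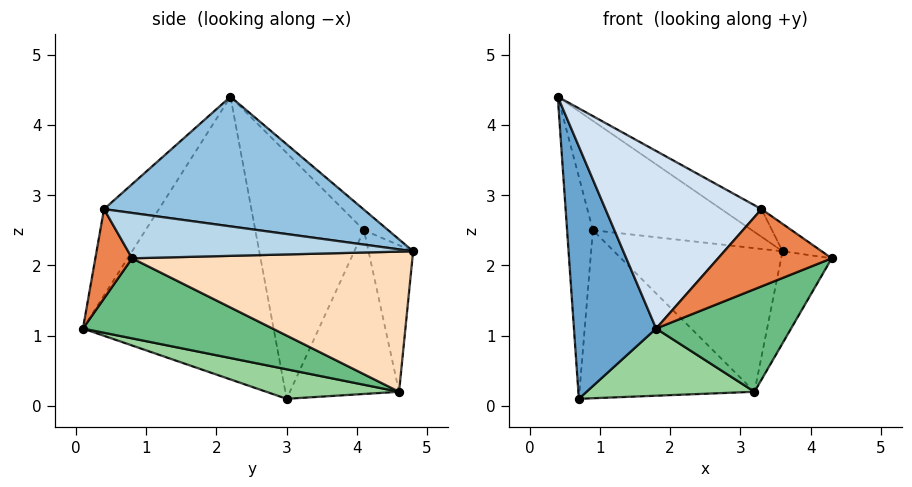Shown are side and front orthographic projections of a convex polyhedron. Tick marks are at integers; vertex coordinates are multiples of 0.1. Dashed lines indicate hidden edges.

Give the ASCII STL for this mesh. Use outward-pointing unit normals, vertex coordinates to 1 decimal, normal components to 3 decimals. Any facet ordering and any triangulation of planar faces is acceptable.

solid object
 facet normal -0.910 -0.392 -0.136
  outer loop
   vertex 1.8 0.1 1.1
   vertex 0.4 2.2 4.4
   vertex 0.7 3.0 0.1
  endloop
 endfacet
 facet normal 0.519 0.081 0.851
  outer loop
   vertex 3.3 0.4 2.8
   vertex 3.6 4.8 2.2
   vertex 0.4 2.2 4.4
  endloop
 endfacet
 facet normal 0.551 0.076 0.831
  outer loop
   vertex 3.3 0.4 2.8
   vertex 4.3 0.8 2.1
   vertex 3.6 4.8 2.2
  endloop
 endfacet
 facet normal -0.302 -0.857 0.417
  outer loop
   vertex 3.3 0.4 2.8
   vertex 0.4 2.2 4.4
   vertex 1.8 0.1 1.1
  endloop
 endfacet
 facet normal 0.306 -0.946 -0.103
  outer loop
   vertex 3.3 0.4 2.8
   vertex 1.8 0.1 1.1
   vertex 4.3 0.8 2.1
  endloop
 endfacet
 facet normal -0.109 0.717 0.688
  outer loop
   vertex 0.9 4.1 2.5
   vertex 0.4 2.2 4.4
   vertex 3.6 4.8 2.2
  endloop
 endfacet
 facet normal -0.973 0.231 -0.025
  outer loop
   vertex 0.9 4.1 2.5
   vertex 0.7 3.0 0.1
   vertex 0.4 2.2 4.4
  endloop
 endfacet
 facet normal 0.962 0.174 -0.210
  outer loop
   vertex 3.2 4.6 0.2
   vertex 3.6 4.8 2.2
   vertex 4.3 0.8 2.1
  endloop
 endfacet
 facet normal 0.426 -0.303 -0.853
  outer loop
   vertex 3.2 4.6 0.2
   vertex 4.3 0.8 2.1
   vertex 1.8 0.1 1.1
  endloop
 endfacet
 facet normal 0.199 -0.251 -0.947
  outer loop
   vertex 3.2 4.6 0.2
   vertex 1.8 0.1 1.1
   vertex 0.7 3.0 0.1
  endloop
 endfacet
 facet normal -0.255 0.966 -0.045
  outer loop
   vertex 3.2 4.6 0.2
   vertex 0.9 4.1 2.5
   vertex 3.6 4.8 2.2
  endloop
 endfacet
 facet normal -0.500 0.802 -0.326
  outer loop
   vertex 3.2 4.6 0.2
   vertex 0.7 3.0 0.1
   vertex 0.9 4.1 2.5
  endloop
 endfacet
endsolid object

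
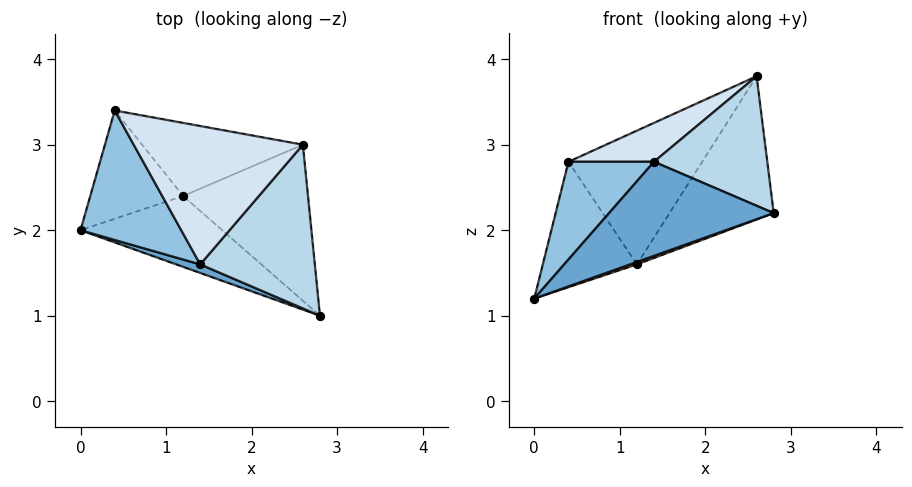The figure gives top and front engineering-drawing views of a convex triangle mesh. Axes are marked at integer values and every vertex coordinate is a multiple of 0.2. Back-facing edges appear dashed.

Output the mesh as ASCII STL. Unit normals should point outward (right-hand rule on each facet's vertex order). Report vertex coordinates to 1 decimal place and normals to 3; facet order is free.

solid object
 facet normal -0.362 -0.928 0.084
  outer loop
   vertex 1.4 1.6 2.8
   vertex 0.0 2.0 1.2
   vertex 2.8 1.0 2.2
  endloop
 endfacet
 facet normal -0.735 -0.408 0.541
  outer loop
   vertex 1.4 1.6 2.8
   vertex 0.4 3.4 2.8
   vertex 0.0 2.0 1.2
  endloop
 endfacet
 facet normal 0.070 -0.619 0.782
  outer loop
   vertex 1.4 1.6 2.8
   vertex 2.8 1.0 2.2
   vertex 2.6 3.0 3.8
  endloop
 endfacet
 facet normal -0.438 -0.243 0.866
  outer loop
   vertex 1.4 1.6 2.8
   vertex 2.6 3.0 3.8
   vertex 0.4 3.4 2.8
  endloop
 endfacet
 facet normal 0.326 -0.033 -0.945
  outer loop
   vertex 1.2 2.4 1.6
   vertex 2.8 1.0 2.2
   vertex 0.0 2.0 1.2
  endloop
 endfacet
 facet normal 0.655 0.511 -0.556
  outer loop
   vertex 1.2 2.4 1.6
   vertex 2.6 3.0 3.8
   vertex 2.8 1.0 2.2
  endloop
 endfacet
 facet normal -0.034 0.756 -0.653
  outer loop
   vertex 1.2 2.4 1.6
   vertex 0.0 2.0 1.2
   vertex 0.4 3.4 2.8
  endloop
 endfacet
 facet normal 0.353 0.821 -0.449
  outer loop
   vertex 1.2 2.4 1.6
   vertex 0.4 3.4 2.8
   vertex 2.6 3.0 3.8
  endloop
 endfacet
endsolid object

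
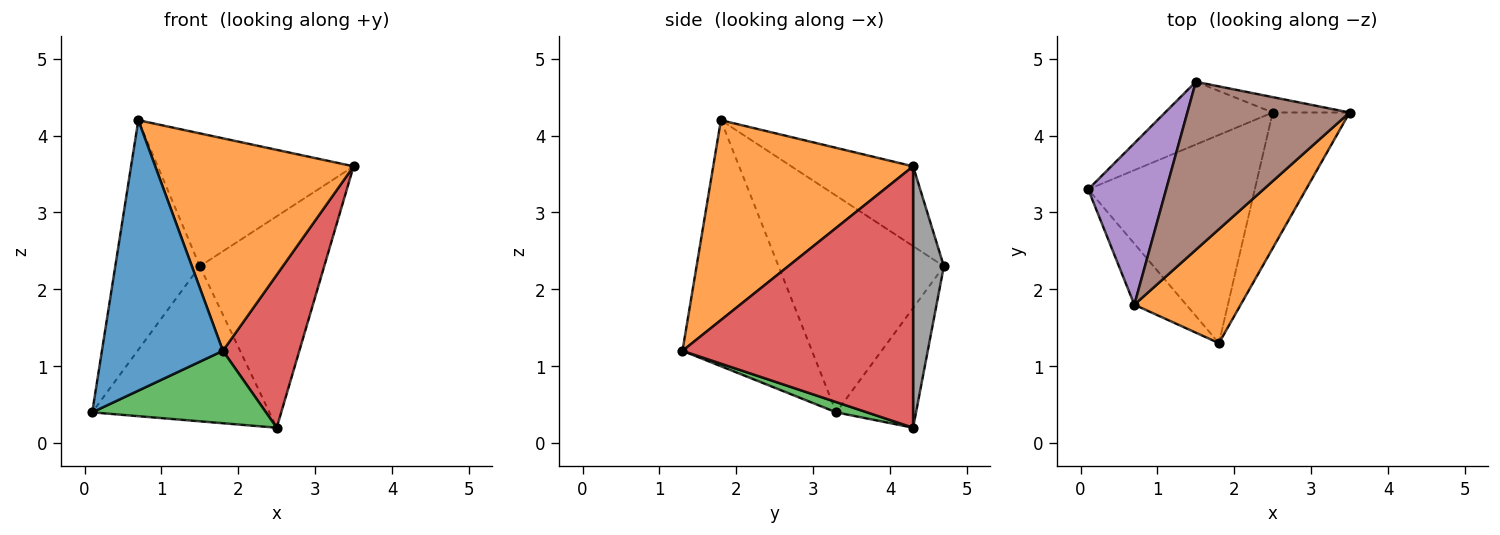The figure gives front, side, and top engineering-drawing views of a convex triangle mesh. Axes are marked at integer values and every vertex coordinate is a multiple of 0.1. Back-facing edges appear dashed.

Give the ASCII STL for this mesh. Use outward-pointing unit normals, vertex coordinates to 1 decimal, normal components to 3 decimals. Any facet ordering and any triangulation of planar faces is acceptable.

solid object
 facet normal -0.722 -0.675 -0.152
  outer loop
   vertex 0.7 1.8 4.2
   vertex 0.1 3.3 0.4
   vertex 1.8 1.3 1.2
  endloop
 endfacet
 facet normal 0.664 -0.659 0.353
  outer loop
   vertex 0.7 1.8 4.2
   vertex 1.8 1.3 1.2
   vertex 3.5 4.3 3.6
  endloop
 endfacet
 facet normal 0.058 -0.328 -0.943
  outer loop
   vertex 2.5 4.3 0.2
   vertex 1.8 1.3 1.2
   vertex 0.1 3.3 0.4
  endloop
 endfacet
 facet normal 0.914 -0.303 -0.269
  outer loop
   vertex 2.5 4.3 0.2
   vertex 3.5 4.3 3.6
   vertex 1.8 1.3 1.2
  endloop
 endfacet
 facet normal -0.848 0.434 0.305
  outer loop
   vertex 1.5 4.7 2.3
   vertex 0.1 3.3 0.4
   vertex 0.7 1.8 4.2
  endloop
 endfacet
 facet normal -0.360 0.579 0.732
  outer loop
   vertex 1.5 4.7 2.3
   vertex 0.7 1.8 4.2
   vertex 3.5 4.3 3.6
  endloop
 endfacet
 facet normal -0.385 0.855 -0.346
  outer loop
   vertex 1.5 4.7 2.3
   vertex 2.5 4.3 0.2
   vertex 0.1 3.3 0.4
  endloop
 endfacet
 facet normal 0.239 0.968 -0.070
  outer loop
   vertex 1.5 4.7 2.3
   vertex 3.5 4.3 3.6
   vertex 2.5 4.3 0.2
  endloop
 endfacet
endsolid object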